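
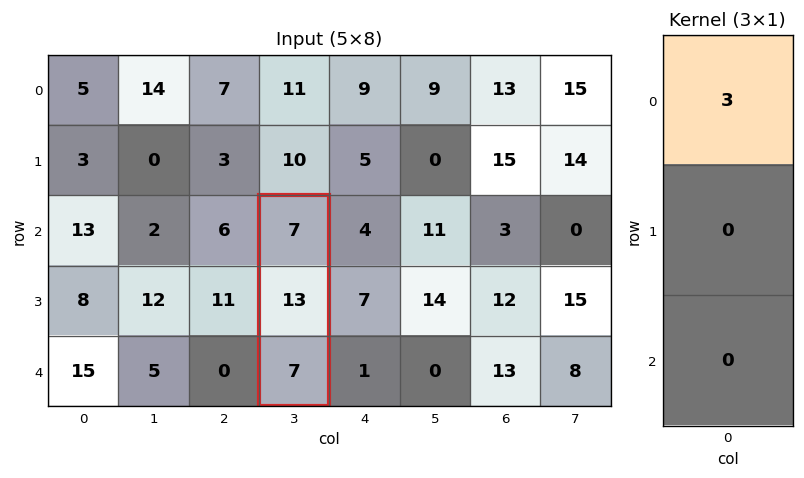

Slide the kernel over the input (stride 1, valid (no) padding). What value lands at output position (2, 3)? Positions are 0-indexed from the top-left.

The receptive field on the input at this output position is [7 / 13 / 7]. Elementwise product with the kernel and sum: 7·3.

21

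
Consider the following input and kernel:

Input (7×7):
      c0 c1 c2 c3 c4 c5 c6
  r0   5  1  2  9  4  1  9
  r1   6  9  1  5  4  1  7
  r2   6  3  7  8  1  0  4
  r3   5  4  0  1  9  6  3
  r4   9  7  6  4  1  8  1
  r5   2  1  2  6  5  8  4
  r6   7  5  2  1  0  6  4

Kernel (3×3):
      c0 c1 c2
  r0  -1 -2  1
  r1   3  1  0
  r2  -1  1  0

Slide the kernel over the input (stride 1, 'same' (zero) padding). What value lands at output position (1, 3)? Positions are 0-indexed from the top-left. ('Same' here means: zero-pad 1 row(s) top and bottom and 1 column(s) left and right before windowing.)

-7

The receptive field on the zero-padded input at this output position is [2 9 4 / 1 5 4 / 7 8 1]. Elementwise product with the kernel and sum: 2·-1 + 9·-2 + 4·1 + 1·3 + 5·1 + 7·-1 + 8·1.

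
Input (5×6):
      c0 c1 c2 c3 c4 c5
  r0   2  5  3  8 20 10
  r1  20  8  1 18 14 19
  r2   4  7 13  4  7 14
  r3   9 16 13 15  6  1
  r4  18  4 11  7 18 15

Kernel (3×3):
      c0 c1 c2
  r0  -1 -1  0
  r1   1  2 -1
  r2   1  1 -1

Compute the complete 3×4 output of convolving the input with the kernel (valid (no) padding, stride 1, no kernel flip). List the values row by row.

26 0 22 -4
-11 34 17 -8
28 15 20 25

Output[0,0]: The receptive field on the input at this output position is [2 5 3 / 20 8 1 / 4 7 13]. Elementwise product with the kernel and sum: 2·-1 + 5·-1 + 20·1 + 8·2 + 1·-1 + 4·1 + 7·1 + 13·-1.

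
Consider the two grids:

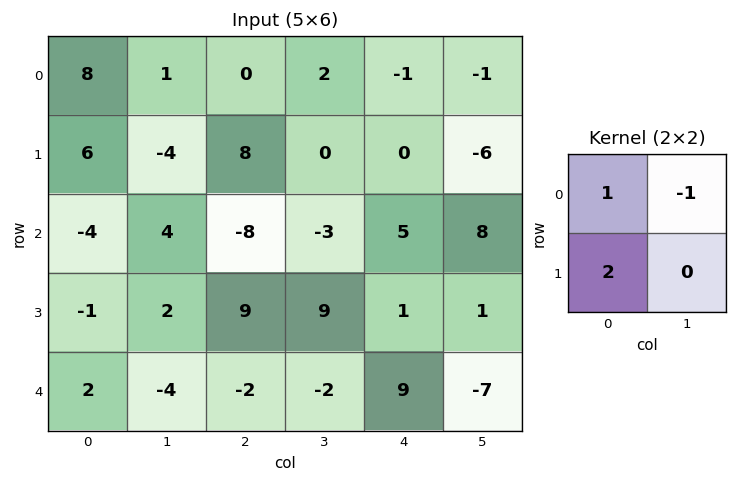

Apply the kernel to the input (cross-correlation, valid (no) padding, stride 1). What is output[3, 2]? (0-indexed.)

The receptive field on the input at this output position is [9 9 / -2 -2]. Elementwise product with the kernel and sum: 9·1 + 9·-1 + -2·2.

-4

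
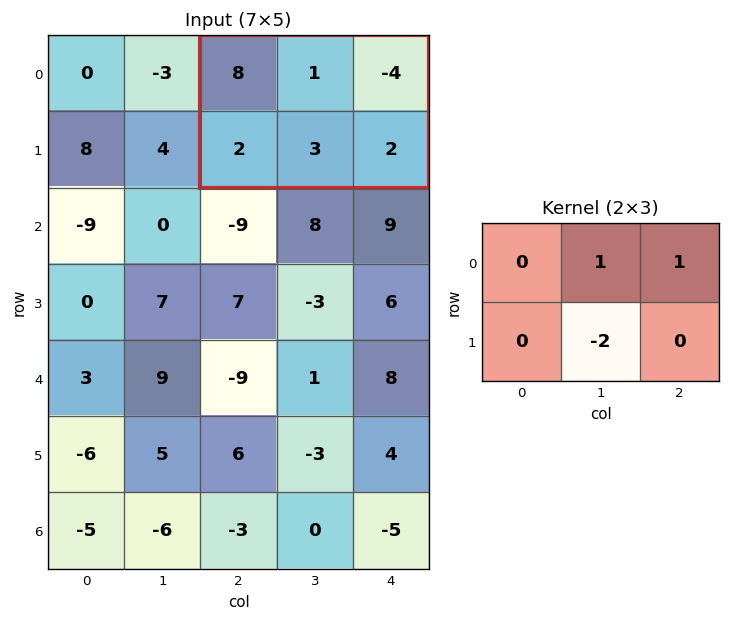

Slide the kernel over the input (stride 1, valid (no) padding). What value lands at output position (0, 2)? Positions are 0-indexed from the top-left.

-9

The receptive field on the input at this output position is [8 1 -4 / 2 3 2]. Elementwise product with the kernel and sum: 1·1 + -4·1 + 3·-2.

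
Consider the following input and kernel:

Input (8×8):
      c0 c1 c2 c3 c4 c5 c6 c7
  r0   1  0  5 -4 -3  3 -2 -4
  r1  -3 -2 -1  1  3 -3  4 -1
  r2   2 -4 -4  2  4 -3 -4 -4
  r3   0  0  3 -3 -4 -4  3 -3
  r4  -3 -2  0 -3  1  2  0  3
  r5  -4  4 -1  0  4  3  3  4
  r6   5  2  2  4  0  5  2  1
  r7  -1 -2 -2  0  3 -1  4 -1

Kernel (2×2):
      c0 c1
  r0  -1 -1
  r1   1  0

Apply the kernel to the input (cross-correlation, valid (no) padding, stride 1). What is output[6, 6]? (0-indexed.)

1

The receptive field on the input at this output position is [2 1 / 4 -1]. Elementwise product with the kernel and sum: 2·-1 + 1·-1 + 4·1.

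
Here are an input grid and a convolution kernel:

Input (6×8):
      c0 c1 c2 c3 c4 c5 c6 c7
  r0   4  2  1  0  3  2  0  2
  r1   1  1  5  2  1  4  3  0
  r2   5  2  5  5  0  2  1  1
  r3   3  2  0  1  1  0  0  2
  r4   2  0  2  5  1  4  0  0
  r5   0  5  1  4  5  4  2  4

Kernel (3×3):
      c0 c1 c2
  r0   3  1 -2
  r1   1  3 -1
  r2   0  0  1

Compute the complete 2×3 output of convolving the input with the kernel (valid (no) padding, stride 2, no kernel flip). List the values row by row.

16 7 22
18 23 1

Output[0,0]: The receptive field on the input at this output position is [4 2 1 / 1 1 5 / 5 2 5]. Elementwise product with the kernel and sum: 4·3 + 2·1 + 1·-2 + 1·1 + 1·3 + 5·-1 + 5·1.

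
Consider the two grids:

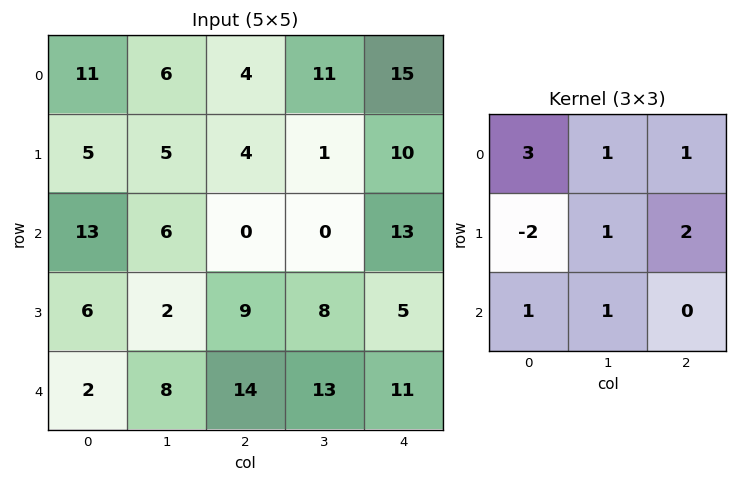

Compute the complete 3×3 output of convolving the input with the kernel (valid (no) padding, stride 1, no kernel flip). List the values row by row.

65 35 51
12 19 66
63 61 40

Output[0,0]: The receptive field on the input at this output position is [11 6 4 / 5 5 4 / 13 6 0]. Elementwise product with the kernel and sum: 11·3 + 6·1 + 4·1 + 5·-2 + 5·1 + 4·2 + 13·1 + 6·1.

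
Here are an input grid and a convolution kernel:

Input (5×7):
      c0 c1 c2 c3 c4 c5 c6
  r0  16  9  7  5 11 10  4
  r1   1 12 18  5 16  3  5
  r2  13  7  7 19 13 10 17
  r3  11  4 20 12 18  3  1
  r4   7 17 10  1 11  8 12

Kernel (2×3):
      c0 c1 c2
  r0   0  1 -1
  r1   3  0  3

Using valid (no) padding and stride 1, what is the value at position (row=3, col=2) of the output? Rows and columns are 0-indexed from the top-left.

57

The receptive field on the input at this output position is [20 12 18 / 10 1 11]. Elementwise product with the kernel and sum: 12·1 + 18·-1 + 10·3 + 11·3.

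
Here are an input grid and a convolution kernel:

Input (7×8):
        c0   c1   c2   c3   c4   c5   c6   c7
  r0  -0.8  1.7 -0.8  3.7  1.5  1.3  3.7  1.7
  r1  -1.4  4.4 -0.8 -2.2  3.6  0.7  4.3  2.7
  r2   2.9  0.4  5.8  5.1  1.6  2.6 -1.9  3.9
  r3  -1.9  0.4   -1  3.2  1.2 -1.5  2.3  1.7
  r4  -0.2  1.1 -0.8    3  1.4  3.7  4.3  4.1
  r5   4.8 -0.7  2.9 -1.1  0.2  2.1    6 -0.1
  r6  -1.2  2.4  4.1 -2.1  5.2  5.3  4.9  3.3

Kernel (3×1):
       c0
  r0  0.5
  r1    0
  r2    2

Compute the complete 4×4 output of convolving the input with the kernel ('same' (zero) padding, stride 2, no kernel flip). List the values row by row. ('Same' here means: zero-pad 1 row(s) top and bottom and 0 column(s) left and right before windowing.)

-2.8 -1.6 7.2 8.6
-4.5 -2.4 4.2 6.75
8.65 5.3 1 13.15
2.4 1.45 0.1 3

Output[0,0]: The receptive field on the zero-padded input at this output position is [0 / -0.8 / -1.4]. Elementwise product with the kernel and sum: 0·0.5 + -1.4·2.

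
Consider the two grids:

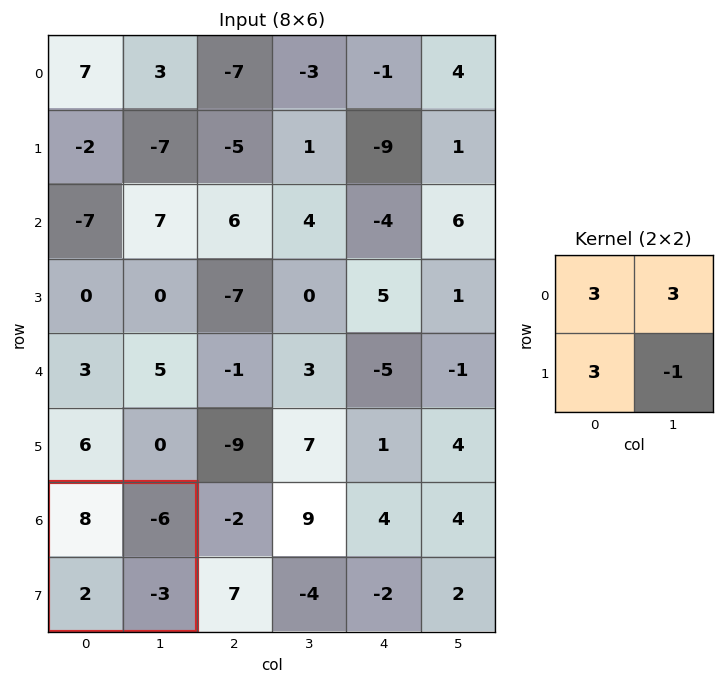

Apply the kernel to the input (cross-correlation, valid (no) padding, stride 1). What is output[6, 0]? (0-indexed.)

15

The receptive field on the input at this output position is [8 -6 / 2 -3]. Elementwise product with the kernel and sum: 8·3 + -6·3 + 2·3 + -3·-1.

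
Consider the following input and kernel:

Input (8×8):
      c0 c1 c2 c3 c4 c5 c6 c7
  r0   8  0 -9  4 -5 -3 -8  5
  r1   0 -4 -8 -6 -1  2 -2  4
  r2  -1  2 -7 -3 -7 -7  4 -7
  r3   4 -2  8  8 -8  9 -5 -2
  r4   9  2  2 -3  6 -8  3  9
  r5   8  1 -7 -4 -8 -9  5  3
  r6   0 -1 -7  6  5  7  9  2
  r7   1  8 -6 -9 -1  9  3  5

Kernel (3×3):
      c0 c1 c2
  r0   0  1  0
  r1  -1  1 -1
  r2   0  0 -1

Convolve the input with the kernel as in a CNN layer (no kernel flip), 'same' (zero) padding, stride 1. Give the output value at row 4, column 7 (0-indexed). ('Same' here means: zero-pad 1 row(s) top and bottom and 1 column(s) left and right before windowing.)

The receptive field on the zero-padded input at this output position is [-5 -2 0 / 3 9 0 / 5 3 0]. Elementwise product with the kernel and sum: -2·1 + 3·-1 + 9·1 + 0·-1 + 0·-1.

4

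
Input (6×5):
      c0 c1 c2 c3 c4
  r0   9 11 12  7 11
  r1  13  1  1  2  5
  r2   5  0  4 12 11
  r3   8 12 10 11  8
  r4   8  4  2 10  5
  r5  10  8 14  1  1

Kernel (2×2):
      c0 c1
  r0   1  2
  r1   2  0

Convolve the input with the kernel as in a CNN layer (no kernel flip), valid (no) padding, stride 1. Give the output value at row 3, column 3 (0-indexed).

47

The receptive field on the input at this output position is [11 8 / 10 5]. Elementwise product with the kernel and sum: 11·1 + 8·2 + 10·2.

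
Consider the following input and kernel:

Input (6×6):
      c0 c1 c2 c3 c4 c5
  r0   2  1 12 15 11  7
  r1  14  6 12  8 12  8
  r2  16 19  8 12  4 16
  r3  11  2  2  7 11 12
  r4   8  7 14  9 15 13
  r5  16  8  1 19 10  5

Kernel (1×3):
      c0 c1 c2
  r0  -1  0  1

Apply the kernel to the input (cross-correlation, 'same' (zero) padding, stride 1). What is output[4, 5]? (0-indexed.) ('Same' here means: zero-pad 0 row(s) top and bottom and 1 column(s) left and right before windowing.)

-15

The receptive field on the zero-padded input at this output position is [15 13 0]. Elementwise product with the kernel and sum: 15·-1 + 0·1.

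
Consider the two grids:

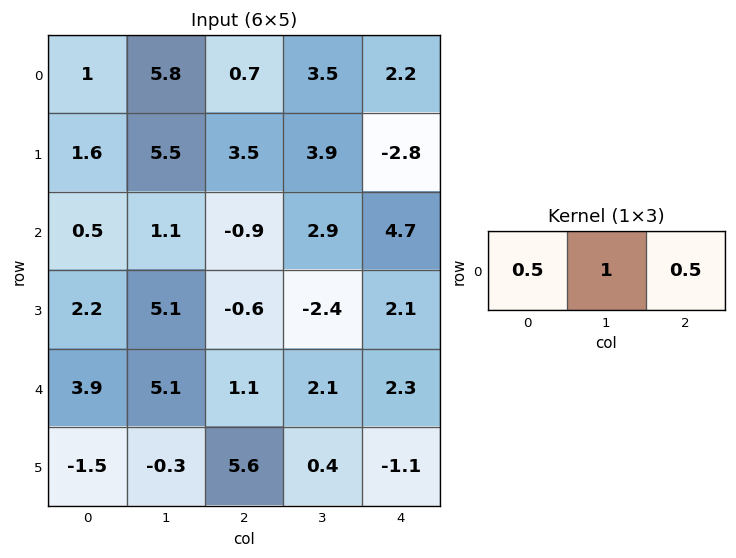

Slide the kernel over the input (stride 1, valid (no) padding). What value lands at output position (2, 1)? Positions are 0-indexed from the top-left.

1.1

The receptive field on the input at this output position is [1.1 -0.9 2.9]. Elementwise product with the kernel and sum: 1.1·0.5 + -0.9·1 + 2.9·0.5.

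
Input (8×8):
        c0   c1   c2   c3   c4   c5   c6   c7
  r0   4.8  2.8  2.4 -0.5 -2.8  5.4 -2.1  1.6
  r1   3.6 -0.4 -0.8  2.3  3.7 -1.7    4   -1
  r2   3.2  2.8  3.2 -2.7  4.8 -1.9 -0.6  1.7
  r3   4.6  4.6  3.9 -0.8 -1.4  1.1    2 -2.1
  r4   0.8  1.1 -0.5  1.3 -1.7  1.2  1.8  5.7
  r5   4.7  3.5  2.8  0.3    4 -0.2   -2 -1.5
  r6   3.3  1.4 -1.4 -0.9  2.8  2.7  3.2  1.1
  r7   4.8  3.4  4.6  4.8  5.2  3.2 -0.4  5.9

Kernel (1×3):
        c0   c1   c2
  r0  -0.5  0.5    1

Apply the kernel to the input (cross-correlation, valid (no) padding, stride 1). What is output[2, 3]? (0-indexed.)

1.85

The receptive field on the input at this output position is [-2.7 4.8 -1.9]. Elementwise product with the kernel and sum: -2.7·-0.5 + 4.8·0.5 + -1.9·1.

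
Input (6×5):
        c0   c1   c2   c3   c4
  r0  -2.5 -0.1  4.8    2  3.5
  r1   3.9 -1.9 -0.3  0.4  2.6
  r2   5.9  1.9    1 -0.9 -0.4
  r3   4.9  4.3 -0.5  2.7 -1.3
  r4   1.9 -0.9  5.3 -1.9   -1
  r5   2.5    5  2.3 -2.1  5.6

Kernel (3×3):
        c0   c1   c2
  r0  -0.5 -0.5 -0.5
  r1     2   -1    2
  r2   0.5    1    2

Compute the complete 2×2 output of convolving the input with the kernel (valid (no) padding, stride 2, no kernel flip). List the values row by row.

Output[0,0]: The receptive field on the input at this output position is [-2.5 -0.1 4.8 / 3.9 -1.9 -0.3 / 5.9 1.9 1]. Elementwise product with the kernel and sum: -2.5·-0.5 + -0.1·-0.5 + 4.8·-0.5 + 3.9·2 + -1.9·-1 + -0.3·2 + 5.9·0.5 + 1.9·1 + 1·2.
Output[0,1]: The receptive field on the input at this output position is [4.8 2 3.5 / -0.3 0.4 2.6 / 1 -0.9 -0.4]. Elementwise product with the kernel and sum: 4.8·-0.5 + 2·-0.5 + 3.5·-0.5 + -0.3·2 + 0.4·-1 + 2.6·2 + 1·0.5 + -0.9·1 + -0.4·2.

14.85 -2.15
10.75 -7.4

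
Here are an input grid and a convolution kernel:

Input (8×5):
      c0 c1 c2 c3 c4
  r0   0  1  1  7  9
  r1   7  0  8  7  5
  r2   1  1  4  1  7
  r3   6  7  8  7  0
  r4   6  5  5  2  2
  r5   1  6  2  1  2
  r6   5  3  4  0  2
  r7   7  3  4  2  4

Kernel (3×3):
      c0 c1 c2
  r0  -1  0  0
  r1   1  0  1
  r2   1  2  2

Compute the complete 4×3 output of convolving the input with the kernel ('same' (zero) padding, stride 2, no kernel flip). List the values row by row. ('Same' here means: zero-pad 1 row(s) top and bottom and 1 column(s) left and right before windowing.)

15 38 24
27 39 1
19 12 0
23 12 9

Output[0,0]: The receptive field on the zero-padded input at this output position is [0 0 0 / 0 0 1 / 0 7 0]. Elementwise product with the kernel and sum: 0·-1 + 0·1 + 1·1 + 0·1 + 7·2 + 0·2.
Output[0,1]: The receptive field on the zero-padded input at this output position is [0 0 0 / 1 1 7 / 0 8 7]. Elementwise product with the kernel and sum: 0·-1 + 1·1 + 7·1 + 0·1 + 8·2 + 7·2.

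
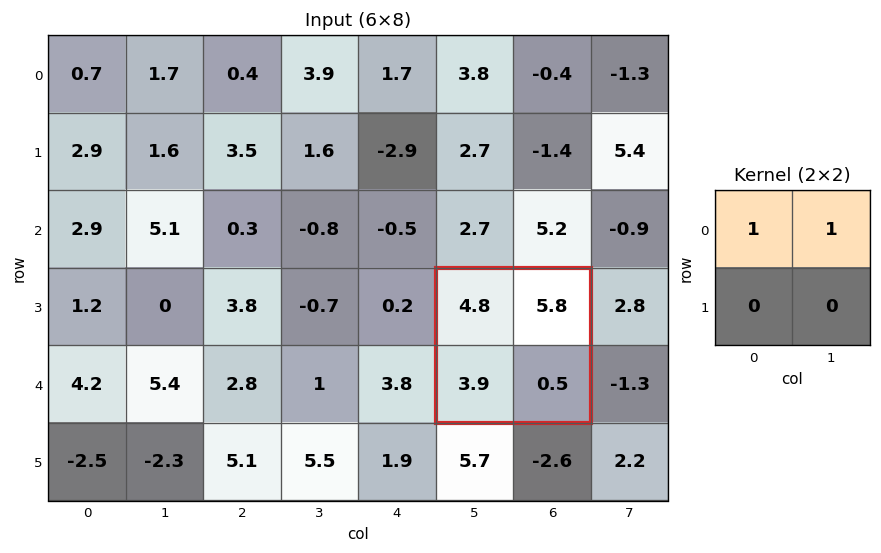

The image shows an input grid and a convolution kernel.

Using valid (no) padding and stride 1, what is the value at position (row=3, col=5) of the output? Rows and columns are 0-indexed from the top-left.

The receptive field on the input at this output position is [4.8 5.8 / 3.9 0.5]. Elementwise product with the kernel and sum: 4.8·1 + 5.8·1.

10.6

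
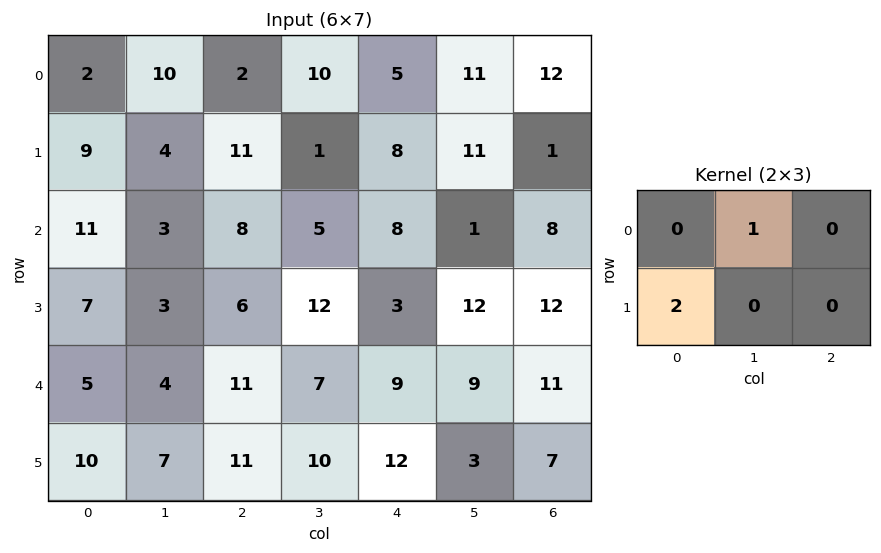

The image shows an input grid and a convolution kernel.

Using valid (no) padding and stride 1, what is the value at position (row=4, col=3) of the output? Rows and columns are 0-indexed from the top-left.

29

The receptive field on the input at this output position is [7 9 9 / 10 12 3]. Elementwise product with the kernel and sum: 9·1 + 10·2.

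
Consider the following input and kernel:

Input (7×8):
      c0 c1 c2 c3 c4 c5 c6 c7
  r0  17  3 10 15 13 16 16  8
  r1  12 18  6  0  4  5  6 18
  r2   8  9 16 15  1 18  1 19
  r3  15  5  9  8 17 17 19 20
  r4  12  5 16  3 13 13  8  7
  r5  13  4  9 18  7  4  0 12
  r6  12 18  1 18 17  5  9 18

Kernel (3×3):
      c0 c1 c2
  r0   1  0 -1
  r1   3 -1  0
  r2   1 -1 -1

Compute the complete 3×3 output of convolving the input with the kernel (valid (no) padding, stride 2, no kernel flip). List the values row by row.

Output[0,0]: The receptive field on the input at this output position is [17 3 10 / 12 18 6 / 8 9 16]. Elementwise product with the kernel and sum: 17·1 + 10·-1 + 12·3 + 18·-1 + 8·1 + 9·-1 + 16·-1.

8 15 -14
23 34 26
24 -22 25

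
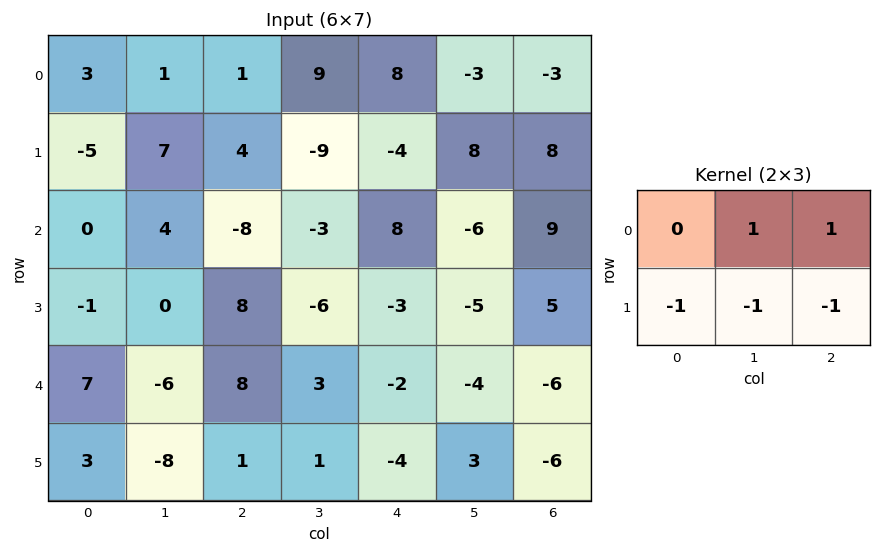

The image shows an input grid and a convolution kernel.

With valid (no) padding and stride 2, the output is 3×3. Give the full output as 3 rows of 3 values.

Output[0,0]: The receptive field on the input at this output position is [3 1 1 / -5 7 4]. Elementwise product with the kernel and sum: 1·1 + 1·1 + -5·-1 + 7·-1 + 4·-1.

-4 26 -18
-11 6 6
6 3 -3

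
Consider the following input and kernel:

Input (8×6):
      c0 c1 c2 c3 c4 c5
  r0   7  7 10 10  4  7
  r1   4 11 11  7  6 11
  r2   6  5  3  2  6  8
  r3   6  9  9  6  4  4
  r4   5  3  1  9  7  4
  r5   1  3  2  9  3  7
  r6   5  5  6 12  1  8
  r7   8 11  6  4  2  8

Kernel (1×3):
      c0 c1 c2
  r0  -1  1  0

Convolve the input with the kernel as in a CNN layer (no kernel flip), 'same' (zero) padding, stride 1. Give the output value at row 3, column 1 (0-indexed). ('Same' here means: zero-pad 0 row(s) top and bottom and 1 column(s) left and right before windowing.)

3

The receptive field on the zero-padded input at this output position is [6 9 9]. Elementwise product with the kernel and sum: 6·-1 + 9·1.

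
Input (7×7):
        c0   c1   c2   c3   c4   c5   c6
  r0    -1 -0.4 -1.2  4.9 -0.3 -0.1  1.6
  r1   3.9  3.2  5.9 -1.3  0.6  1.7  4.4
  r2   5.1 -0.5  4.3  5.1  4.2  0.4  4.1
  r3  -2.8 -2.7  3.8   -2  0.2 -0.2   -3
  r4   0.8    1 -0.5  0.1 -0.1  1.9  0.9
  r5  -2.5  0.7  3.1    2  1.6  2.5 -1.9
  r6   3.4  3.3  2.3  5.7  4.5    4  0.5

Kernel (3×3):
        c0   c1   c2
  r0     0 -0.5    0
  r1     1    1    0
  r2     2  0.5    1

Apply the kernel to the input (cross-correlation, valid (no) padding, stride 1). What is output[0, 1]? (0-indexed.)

The receptive field on the input at this output position is [-0.4 -1.2 4.9 / 3.2 5.9 -1.3 / -0.5 4.3 5.1]. Elementwise product with the kernel and sum: -1.2·-0.5 + 3.2·1 + 5.9·1 + -0.5·2 + 4.3·0.5 + 5.1·1.

15.95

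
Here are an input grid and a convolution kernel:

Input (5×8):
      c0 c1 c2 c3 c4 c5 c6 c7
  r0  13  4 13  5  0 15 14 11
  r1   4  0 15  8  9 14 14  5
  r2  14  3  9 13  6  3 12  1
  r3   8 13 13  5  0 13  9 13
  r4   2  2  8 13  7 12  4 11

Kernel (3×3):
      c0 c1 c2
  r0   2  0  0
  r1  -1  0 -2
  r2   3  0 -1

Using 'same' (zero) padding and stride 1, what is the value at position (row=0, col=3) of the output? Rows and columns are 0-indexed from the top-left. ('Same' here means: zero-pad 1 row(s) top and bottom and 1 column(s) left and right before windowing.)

The receptive field on the zero-padded input at this output position is [0 0 0 / 13 5 0 / 15 8 9]. Elementwise product with the kernel and sum: 0·2 + 13·-1 + 0·-2 + 15·3 + 9·-1.

23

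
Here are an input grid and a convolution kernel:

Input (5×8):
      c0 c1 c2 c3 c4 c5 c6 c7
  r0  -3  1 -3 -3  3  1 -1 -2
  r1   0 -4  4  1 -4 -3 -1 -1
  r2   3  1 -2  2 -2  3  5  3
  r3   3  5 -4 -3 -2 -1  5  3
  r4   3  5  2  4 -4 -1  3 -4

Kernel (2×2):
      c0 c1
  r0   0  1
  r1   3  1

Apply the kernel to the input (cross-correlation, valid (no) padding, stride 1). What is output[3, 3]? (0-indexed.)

6

The receptive field on the input at this output position is [-3 -2 / 4 -4]. Elementwise product with the kernel and sum: -2·1 + 4·3 + -4·1.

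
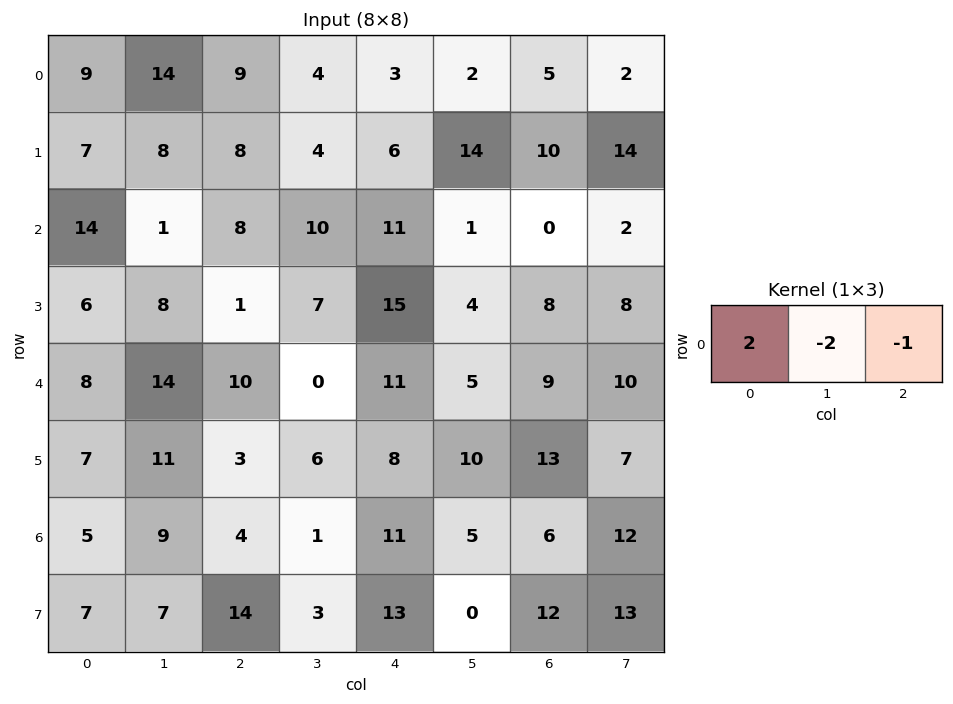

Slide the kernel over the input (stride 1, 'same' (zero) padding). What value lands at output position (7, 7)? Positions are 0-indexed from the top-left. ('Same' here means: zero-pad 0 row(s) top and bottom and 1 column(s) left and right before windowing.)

The receptive field on the zero-padded input at this output position is [12 13 0]. Elementwise product with the kernel and sum: 12·2 + 13·-2 + 0·-1.

-2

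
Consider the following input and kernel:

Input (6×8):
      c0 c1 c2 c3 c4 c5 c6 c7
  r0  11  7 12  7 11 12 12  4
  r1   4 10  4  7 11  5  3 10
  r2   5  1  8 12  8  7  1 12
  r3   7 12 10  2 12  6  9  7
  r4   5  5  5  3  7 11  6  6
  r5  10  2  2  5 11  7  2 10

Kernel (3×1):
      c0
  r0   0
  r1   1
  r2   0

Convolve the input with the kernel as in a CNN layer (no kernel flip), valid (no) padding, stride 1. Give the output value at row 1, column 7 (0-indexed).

The receptive field on the input at this output position is [10 / 12 / 7]. Elementwise product with the kernel and sum: 12·1.

12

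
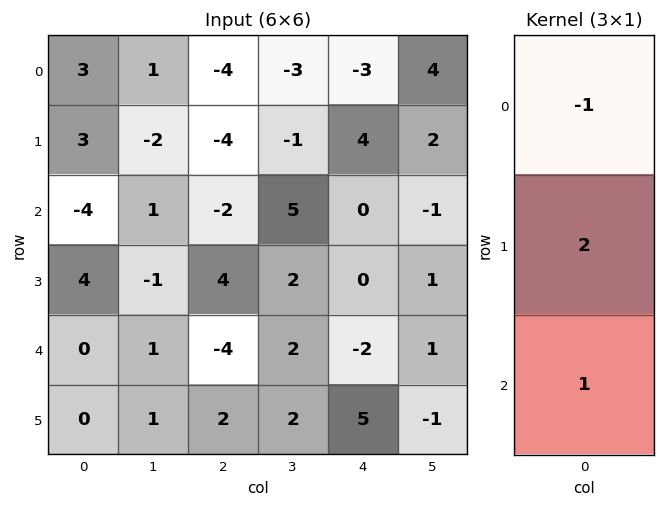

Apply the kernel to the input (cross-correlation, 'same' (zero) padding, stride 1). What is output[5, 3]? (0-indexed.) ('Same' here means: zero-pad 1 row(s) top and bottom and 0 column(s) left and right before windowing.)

The receptive field on the zero-padded input at this output position is [2 / 2 / 0]. Elementwise product with the kernel and sum: 2·-1 + 2·2 + 0·1.

2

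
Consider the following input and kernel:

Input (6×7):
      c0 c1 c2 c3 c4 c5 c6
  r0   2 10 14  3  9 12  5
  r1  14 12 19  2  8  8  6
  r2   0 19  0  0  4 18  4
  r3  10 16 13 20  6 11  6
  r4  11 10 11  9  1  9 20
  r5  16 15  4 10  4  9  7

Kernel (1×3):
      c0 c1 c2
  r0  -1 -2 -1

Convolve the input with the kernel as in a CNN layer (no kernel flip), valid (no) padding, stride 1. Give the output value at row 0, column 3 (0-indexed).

-33

The receptive field on the input at this output position is [3 9 12]. Elementwise product with the kernel and sum: 3·-1 + 9·-2 + 12·-1.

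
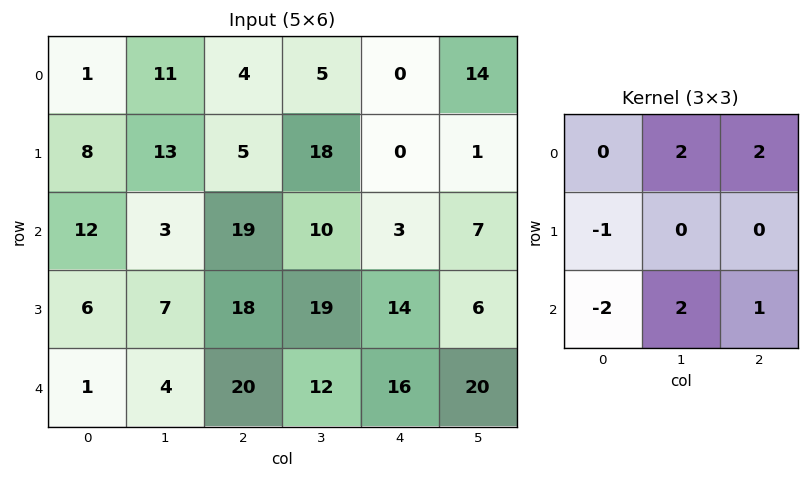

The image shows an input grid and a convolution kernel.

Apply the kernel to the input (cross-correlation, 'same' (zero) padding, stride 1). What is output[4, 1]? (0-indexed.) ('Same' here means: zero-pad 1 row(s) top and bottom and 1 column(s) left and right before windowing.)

49

The receptive field on the zero-padded input at this output position is [6 7 18 / 1 4 20 / 0 0 0]. Elementwise product with the kernel and sum: 7·2 + 18·2 + 1·-1 + 0·-2 + 0·2 + 0·1.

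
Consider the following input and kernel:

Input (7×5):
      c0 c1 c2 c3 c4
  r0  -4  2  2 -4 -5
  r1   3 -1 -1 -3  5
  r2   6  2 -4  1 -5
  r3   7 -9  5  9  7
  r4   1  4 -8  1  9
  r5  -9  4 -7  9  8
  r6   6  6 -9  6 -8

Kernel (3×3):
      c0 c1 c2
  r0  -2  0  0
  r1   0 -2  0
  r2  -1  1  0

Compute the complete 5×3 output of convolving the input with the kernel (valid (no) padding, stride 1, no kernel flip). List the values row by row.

6 -8 7
-26 24 4
9 -26 -1
-9 23 4
-10 -9 13

Output[0,0]: The receptive field on the input at this output position is [-4 2 2 / 3 -1 -1 / 6 2 -4]. Elementwise product with the kernel and sum: -4·-2 + -1·-2 + 6·-1 + 2·1.
Output[0,1]: The receptive field on the input at this output position is [2 2 -4 / -1 -1 -3 / 2 -4 1]. Elementwise product with the kernel and sum: 2·-2 + -1·-2 + 2·-1 + -4·1.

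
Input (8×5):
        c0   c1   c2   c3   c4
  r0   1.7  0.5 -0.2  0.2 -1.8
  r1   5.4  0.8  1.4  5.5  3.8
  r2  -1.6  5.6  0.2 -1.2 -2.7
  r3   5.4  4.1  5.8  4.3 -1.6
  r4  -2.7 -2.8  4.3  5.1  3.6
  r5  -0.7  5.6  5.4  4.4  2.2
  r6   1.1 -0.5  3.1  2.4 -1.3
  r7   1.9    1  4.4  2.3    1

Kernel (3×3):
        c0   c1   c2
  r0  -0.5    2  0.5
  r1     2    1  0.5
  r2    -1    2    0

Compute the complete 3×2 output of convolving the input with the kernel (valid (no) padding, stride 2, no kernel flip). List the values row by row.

25.15 7.2
27 17.15
2.7 27.85

Output[0,0]: The receptive field on the input at this output position is [1.7 0.5 -0.2 / 5.4 0.8 1.4 / -1.6 5.6 0.2]. Elementwise product with the kernel and sum: 1.7·-0.5 + 0.5·2 + -0.2·0.5 + 5.4·2 + 0.8·1 + 1.4·0.5 + -1.6·-1 + 5.6·2.
Output[0,1]: The receptive field on the input at this output position is [-0.2 0.2 -1.8 / 1.4 5.5 3.8 / 0.2 -1.2 -2.7]. Elementwise product with the kernel and sum: -0.2·-0.5 + 0.2·2 + -1.8·0.5 + 1.4·2 + 5.5·1 + 3.8·0.5 + 0.2·-1 + -1.2·2.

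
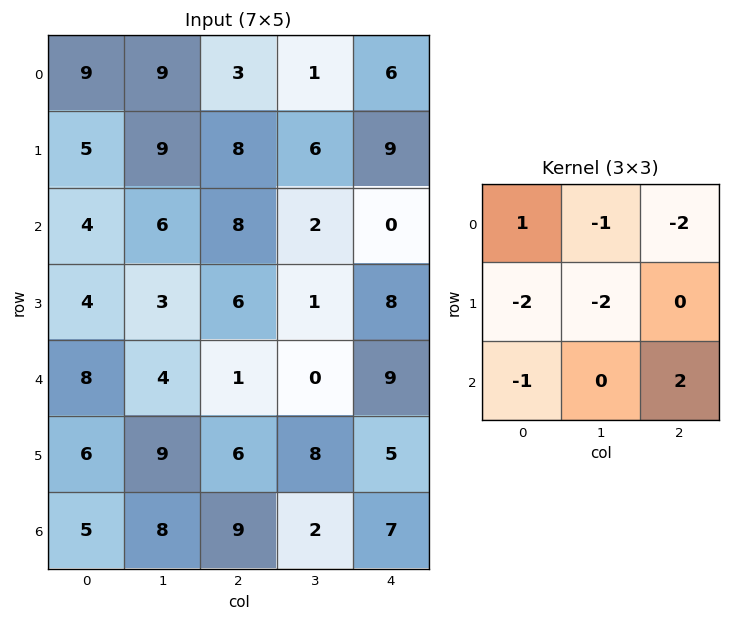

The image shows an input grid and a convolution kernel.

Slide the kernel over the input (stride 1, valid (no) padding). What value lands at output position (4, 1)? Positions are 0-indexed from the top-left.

-31

The receptive field on the input at this output position is [4 1 0 / 9 6 8 / 8 9 2]. Elementwise product with the kernel and sum: 4·1 + 1·-1 + 0·-2 + 9·-2 + 6·-2 + 8·-1 + 2·2.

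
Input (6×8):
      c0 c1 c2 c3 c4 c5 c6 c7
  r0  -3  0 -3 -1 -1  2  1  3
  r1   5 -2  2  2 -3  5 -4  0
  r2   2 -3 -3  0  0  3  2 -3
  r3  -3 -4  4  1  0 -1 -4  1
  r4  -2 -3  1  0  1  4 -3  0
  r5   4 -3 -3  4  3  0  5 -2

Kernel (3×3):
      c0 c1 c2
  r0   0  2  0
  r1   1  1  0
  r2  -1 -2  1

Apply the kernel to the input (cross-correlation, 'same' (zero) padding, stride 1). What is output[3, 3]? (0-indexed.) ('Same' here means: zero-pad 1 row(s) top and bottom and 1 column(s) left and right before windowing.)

5

The receptive field on the zero-padded input at this output position is [-3 0 0 / 4 1 0 / 1 0 1]. Elementwise product with the kernel and sum: 0·2 + 4·1 + 1·1 + 1·-1 + 0·-2 + 1·1.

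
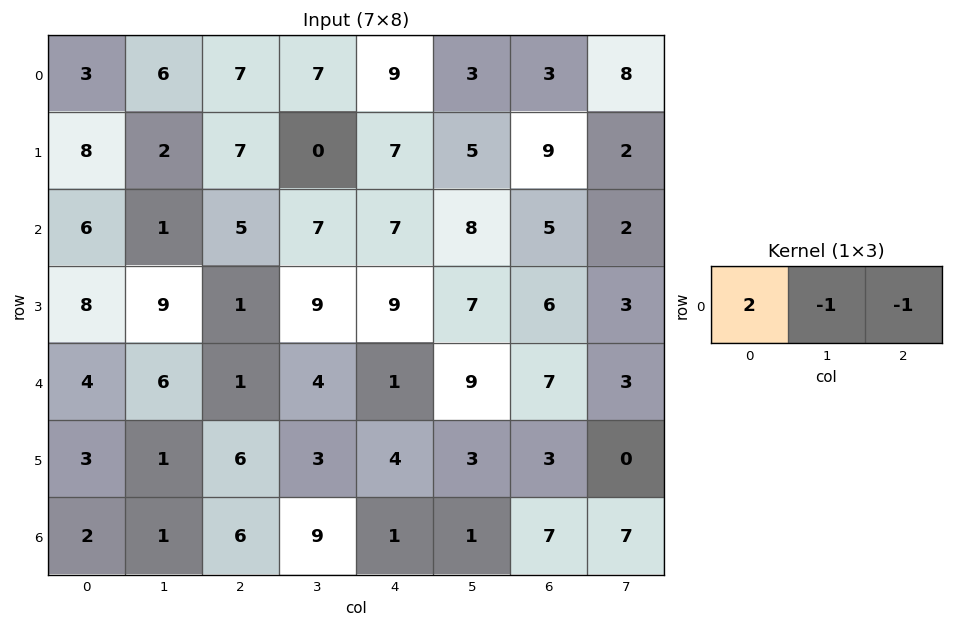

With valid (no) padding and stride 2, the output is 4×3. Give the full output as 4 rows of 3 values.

-7 -2 12
6 -4 1
1 -3 -14
-3 2 -6

Output[0,0]: The receptive field on the input at this output position is [3 6 7]. Elementwise product with the kernel and sum: 3·2 + 6·-1 + 7·-1.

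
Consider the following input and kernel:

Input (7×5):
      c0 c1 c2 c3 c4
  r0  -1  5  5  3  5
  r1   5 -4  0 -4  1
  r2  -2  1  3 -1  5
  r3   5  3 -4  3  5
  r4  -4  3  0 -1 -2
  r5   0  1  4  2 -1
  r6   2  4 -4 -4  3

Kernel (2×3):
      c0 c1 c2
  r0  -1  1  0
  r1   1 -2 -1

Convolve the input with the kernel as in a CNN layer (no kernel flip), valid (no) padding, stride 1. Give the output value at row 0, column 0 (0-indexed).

The receptive field on the input at this output position is [-1 5 5 / 5 -4 0]. Elementwise product with the kernel and sum: -1·-1 + 5·1 + 5·1 + -4·-2 + 0·-1.

19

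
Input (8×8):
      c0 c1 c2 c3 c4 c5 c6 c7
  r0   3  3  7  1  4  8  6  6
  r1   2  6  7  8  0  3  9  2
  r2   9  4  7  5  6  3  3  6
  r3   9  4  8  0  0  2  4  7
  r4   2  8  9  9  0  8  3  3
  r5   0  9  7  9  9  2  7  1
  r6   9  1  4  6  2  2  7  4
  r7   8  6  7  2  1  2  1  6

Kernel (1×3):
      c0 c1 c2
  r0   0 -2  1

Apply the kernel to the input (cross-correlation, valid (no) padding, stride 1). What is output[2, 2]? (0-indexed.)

-4

The receptive field on the input at this output position is [7 5 6]. Elementwise product with the kernel and sum: 5·-2 + 6·1.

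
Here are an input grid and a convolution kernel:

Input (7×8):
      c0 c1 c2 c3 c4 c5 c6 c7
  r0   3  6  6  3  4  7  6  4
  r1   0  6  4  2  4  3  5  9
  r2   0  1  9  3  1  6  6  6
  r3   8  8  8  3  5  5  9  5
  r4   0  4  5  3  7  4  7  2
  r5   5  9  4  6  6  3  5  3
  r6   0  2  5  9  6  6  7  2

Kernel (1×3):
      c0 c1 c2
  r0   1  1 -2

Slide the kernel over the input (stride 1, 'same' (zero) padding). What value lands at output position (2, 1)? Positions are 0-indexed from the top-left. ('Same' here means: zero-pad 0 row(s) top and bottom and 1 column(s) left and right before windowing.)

-17

The receptive field on the zero-padded input at this output position is [0 1 9]. Elementwise product with the kernel and sum: 0·1 + 1·1 + 9·-2.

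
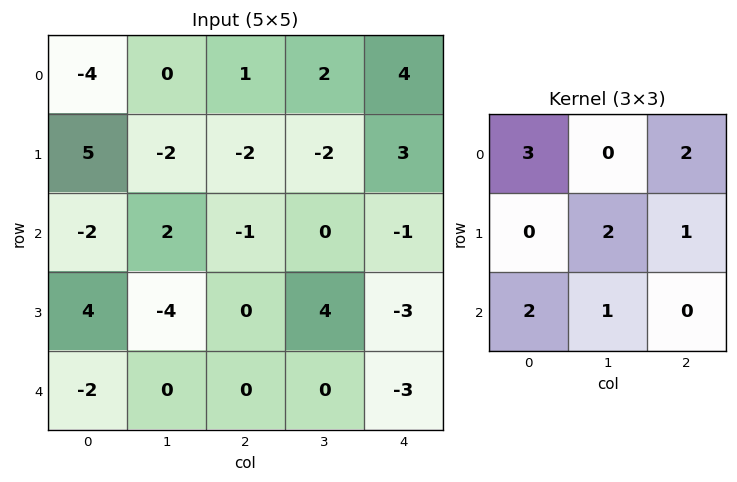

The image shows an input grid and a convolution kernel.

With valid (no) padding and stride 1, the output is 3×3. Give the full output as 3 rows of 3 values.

-18 1 8
18 -20 3
-20 10 0

Output[0,0]: The receptive field on the input at this output position is [-4 0 1 / 5 -2 -2 / -2 2 -1]. Elementwise product with the kernel and sum: -4·3 + 1·2 + -2·2 + -2·1 + -2·2 + 2·1.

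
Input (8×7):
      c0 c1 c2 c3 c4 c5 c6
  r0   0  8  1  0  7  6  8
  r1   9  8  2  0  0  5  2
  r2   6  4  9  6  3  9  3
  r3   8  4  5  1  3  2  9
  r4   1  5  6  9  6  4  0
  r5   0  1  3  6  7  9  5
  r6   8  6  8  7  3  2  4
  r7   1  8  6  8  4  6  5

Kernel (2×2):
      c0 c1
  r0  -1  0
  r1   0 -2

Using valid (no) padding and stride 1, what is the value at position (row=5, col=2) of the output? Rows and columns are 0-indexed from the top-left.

The receptive field on the input at this output position is [3 6 / 8 7]. Elementwise product with the kernel and sum: 3·-1 + 7·-2.

-17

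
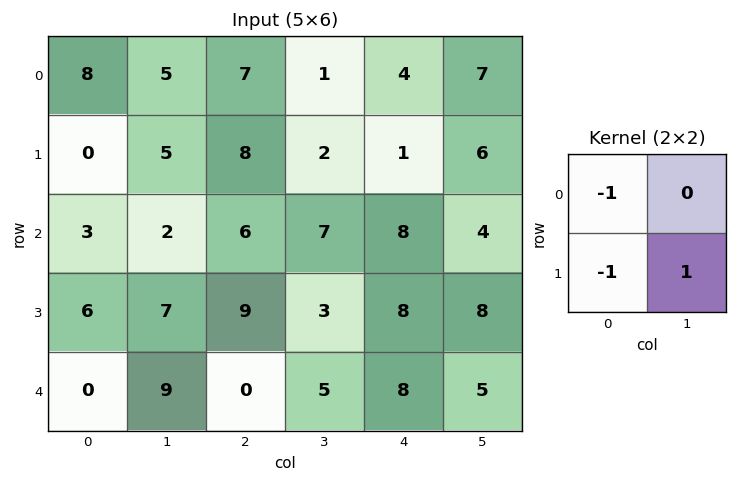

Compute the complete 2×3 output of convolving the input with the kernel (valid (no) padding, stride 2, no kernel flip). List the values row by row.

-3 -13 1
-2 -12 -8

Output[0,0]: The receptive field on the input at this output position is [8 5 / 0 5]. Elementwise product with the kernel and sum: 8·-1 + 0·-1 + 5·1.
Output[0,1]: The receptive field on the input at this output position is [7 1 / 8 2]. Elementwise product with the kernel and sum: 7·-1 + 8·-1 + 2·1.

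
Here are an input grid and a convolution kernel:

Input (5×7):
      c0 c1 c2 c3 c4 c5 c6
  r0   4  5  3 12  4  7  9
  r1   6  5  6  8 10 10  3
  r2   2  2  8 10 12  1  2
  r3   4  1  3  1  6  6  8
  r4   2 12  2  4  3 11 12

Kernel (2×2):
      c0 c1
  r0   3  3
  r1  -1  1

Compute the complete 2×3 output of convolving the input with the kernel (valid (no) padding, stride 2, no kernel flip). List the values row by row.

Output[0,0]: The receptive field on the input at this output position is [4 5 / 6 5]. Elementwise product with the kernel and sum: 4·3 + 5·3 + 6·-1 + 5·1.
Output[0,1]: The receptive field on the input at this output position is [3 12 / 6 8]. Elementwise product with the kernel and sum: 3·3 + 12·3 + 6·-1 + 8·1.

26 47 33
9 52 39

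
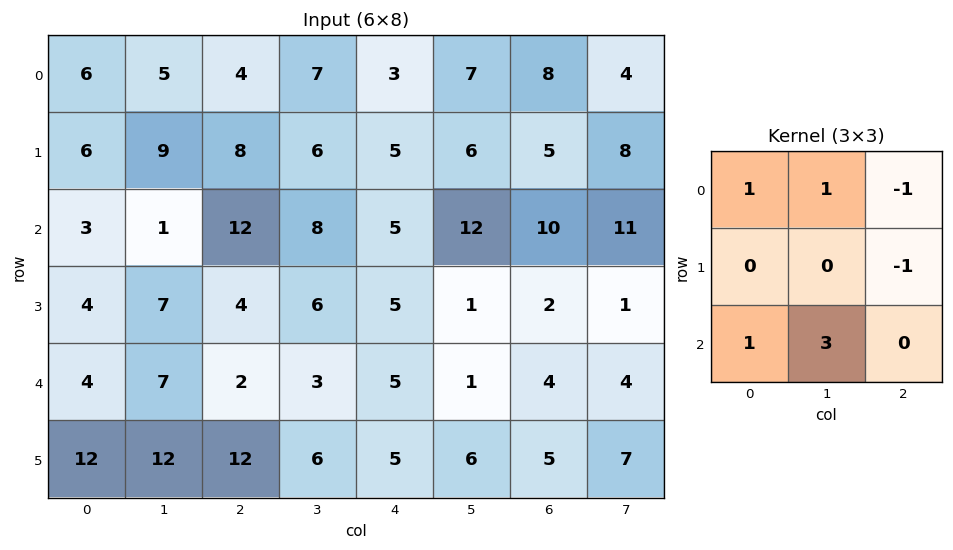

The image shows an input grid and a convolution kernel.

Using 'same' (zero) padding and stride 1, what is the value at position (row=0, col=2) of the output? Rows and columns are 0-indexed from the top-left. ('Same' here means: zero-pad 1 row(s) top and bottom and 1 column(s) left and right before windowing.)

The receptive field on the zero-padded input at this output position is [0 0 0 / 5 4 7 / 9 8 6]. Elementwise product with the kernel and sum: 0·1 + 0·1 + 0·-1 + 7·-1 + 9·1 + 8·3.

26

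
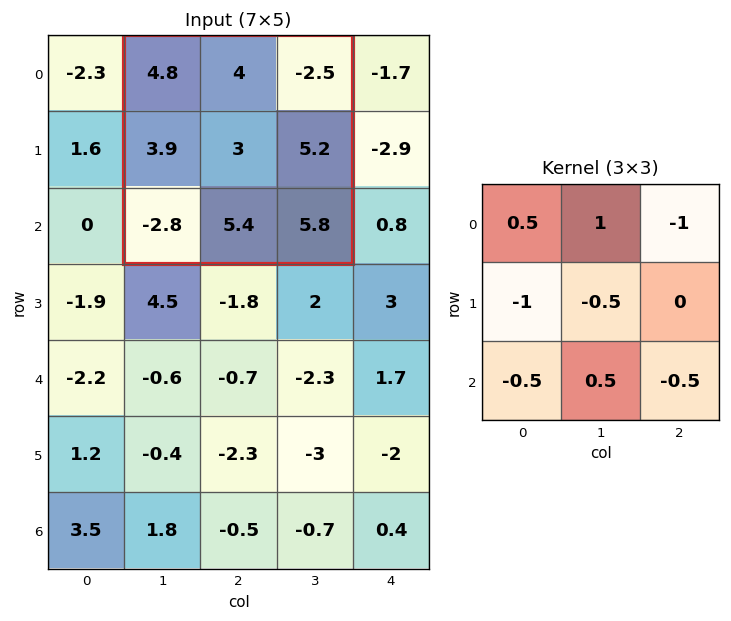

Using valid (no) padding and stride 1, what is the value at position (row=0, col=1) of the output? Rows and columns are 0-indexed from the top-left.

The receptive field on the input at this output position is [4.8 4 -2.5 / 3.9 3 5.2 / -2.8 5.4 5.8]. Elementwise product with the kernel and sum: 4.8·0.5 + 4·1 + -2.5·-1 + 3.9·-1 + 3·-0.5 + -2.8·-0.5 + 5.4·0.5 + 5.8·-0.5.

4.7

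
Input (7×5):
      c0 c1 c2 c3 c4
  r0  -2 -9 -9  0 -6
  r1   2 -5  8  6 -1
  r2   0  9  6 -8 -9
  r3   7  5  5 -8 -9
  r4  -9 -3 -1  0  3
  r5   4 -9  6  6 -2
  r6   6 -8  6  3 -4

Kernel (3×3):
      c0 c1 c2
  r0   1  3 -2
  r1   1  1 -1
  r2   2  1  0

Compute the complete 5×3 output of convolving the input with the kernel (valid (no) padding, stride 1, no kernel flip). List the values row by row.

-13 -15 22
-7 45 37
1 54 4
0 20 13
-23 -25 22

Output[0,0]: The receptive field on the input at this output position is [-2 -9 -9 / 2 -5 8 / 0 9 6]. Elementwise product with the kernel and sum: -2·1 + -9·3 + -9·-2 + 2·1 + -5·1 + 8·-1 + 0·2 + 9·1.
Output[0,1]: The receptive field on the input at this output position is [-9 -9 0 / -5 8 6 / 9 6 -8]. Elementwise product with the kernel and sum: -9·1 + -9·3 + 0·-2 + -5·1 + 8·1 + 6·-1 + 9·2 + 6·1.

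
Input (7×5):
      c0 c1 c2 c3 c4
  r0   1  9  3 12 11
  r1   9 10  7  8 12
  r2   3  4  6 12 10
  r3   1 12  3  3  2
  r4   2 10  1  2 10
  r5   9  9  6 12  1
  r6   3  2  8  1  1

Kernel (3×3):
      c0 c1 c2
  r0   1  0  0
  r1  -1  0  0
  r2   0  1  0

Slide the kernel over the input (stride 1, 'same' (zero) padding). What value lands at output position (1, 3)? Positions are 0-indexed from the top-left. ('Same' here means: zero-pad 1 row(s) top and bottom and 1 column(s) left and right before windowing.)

8

The receptive field on the zero-padded input at this output position is [3 12 11 / 7 8 12 / 6 12 10]. Elementwise product with the kernel and sum: 3·1 + 7·-1 + 12·1.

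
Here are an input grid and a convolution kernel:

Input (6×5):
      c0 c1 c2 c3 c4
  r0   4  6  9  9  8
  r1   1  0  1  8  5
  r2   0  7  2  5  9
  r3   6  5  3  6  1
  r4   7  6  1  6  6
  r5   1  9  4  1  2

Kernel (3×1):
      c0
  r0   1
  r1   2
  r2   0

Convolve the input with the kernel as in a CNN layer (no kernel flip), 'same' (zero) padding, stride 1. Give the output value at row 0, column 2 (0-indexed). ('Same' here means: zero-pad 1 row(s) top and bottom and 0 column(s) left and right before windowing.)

The receptive field on the zero-padded input at this output position is [0 / 9 / 1]. Elementwise product with the kernel and sum: 0·1 + 9·2.

18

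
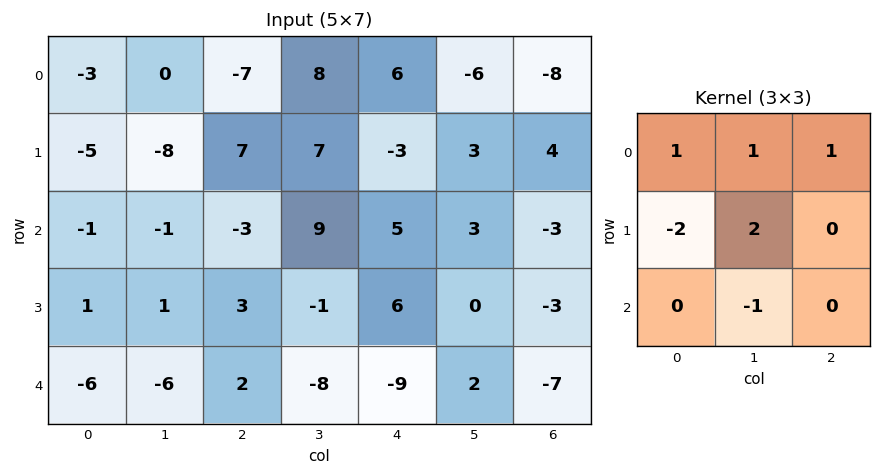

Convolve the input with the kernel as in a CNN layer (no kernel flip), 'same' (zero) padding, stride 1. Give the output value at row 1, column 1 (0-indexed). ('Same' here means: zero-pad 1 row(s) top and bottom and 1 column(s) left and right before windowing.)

The receptive field on the zero-padded input at this output position is [-3 0 -7 / -5 -8 7 / -1 -1 -3]. Elementwise product with the kernel and sum: -3·1 + 0·1 + -7·1 + -5·-2 + -8·2 + -1·-1.

-15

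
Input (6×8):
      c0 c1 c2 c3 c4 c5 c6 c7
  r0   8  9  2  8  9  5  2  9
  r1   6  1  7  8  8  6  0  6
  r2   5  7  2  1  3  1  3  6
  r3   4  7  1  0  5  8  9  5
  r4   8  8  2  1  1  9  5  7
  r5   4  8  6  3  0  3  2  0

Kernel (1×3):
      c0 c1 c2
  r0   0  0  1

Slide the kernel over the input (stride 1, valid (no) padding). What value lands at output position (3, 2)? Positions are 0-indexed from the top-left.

5

The receptive field on the input at this output position is [1 0 5]. Elementwise product with the kernel and sum: 5·1.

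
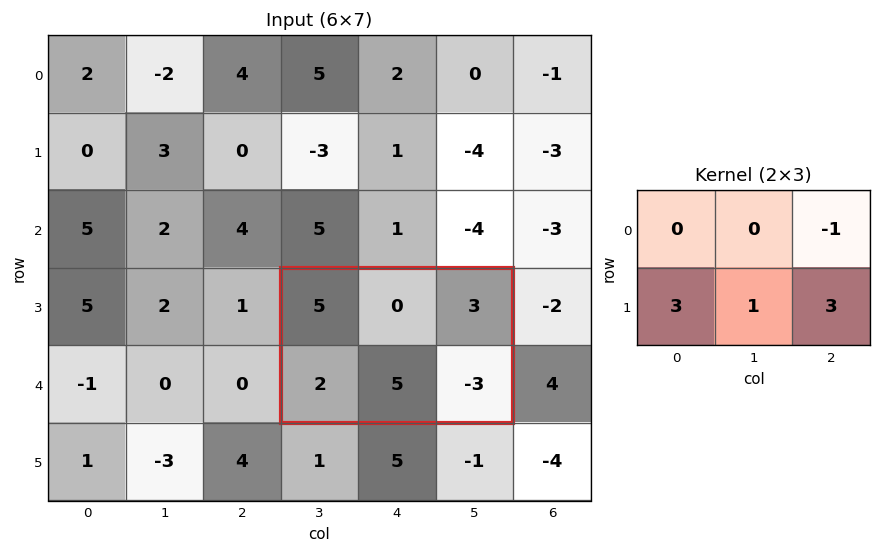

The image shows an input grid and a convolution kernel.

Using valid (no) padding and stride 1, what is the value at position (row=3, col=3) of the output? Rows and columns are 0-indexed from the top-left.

The receptive field on the input at this output position is [5 0 3 / 2 5 -3]. Elementwise product with the kernel and sum: 3·-1 + 2·3 + 5·1 + -3·3.

-1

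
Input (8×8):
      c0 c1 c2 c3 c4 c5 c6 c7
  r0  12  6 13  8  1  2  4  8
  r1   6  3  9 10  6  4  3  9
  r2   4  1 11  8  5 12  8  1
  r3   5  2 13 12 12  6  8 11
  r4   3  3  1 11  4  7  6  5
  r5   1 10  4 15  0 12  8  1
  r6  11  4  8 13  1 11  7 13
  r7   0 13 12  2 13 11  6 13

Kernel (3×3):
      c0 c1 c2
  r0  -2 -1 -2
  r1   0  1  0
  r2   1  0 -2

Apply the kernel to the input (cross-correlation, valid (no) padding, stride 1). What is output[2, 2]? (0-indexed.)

The receptive field on the input at this output position is [11 8 5 / 13 12 12 / 1 11 4]. Elementwise product with the kernel and sum: 11·-2 + 8·-1 + 5·-2 + 12·1 + 1·1 + 4·-2.

-35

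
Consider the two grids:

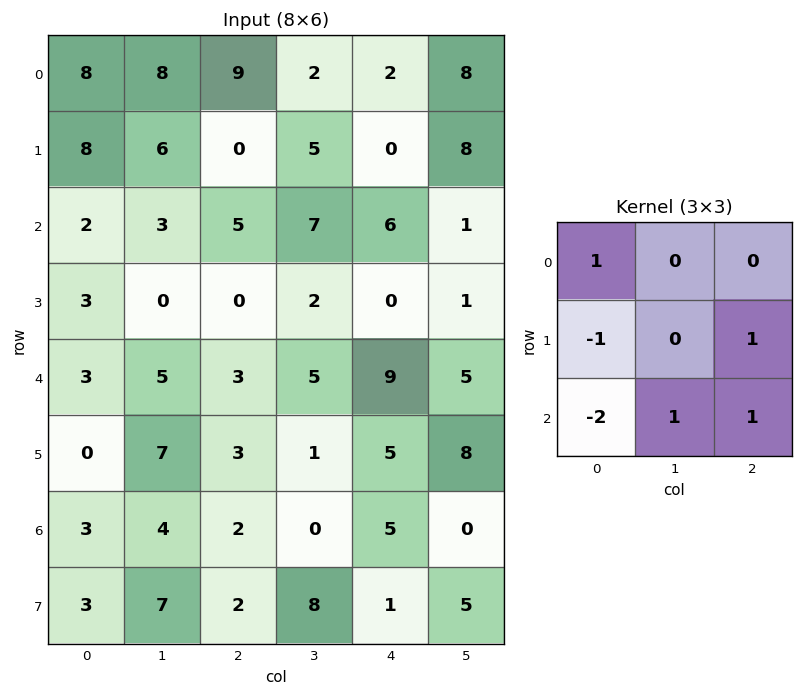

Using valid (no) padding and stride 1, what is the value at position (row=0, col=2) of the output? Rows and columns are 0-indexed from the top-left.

12

The receptive field on the input at this output position is [9 2 2 / 0 5 0 / 5 7 6]. Elementwise product with the kernel and sum: 9·1 + 0·-1 + 0·1 + 5·-2 + 7·1 + 6·1.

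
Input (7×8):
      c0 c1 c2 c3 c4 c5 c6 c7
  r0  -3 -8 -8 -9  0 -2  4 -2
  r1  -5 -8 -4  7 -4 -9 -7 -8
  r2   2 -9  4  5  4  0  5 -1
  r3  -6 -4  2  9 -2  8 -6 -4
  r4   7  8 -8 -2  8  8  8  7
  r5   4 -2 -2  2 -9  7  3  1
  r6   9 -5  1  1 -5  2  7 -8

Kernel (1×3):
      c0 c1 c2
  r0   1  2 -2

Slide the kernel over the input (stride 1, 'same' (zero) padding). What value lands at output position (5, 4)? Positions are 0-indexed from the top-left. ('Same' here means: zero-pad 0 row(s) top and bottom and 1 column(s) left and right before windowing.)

-30

The receptive field on the zero-padded input at this output position is [2 -9 7]. Elementwise product with the kernel and sum: 2·1 + -9·2 + 7·-2.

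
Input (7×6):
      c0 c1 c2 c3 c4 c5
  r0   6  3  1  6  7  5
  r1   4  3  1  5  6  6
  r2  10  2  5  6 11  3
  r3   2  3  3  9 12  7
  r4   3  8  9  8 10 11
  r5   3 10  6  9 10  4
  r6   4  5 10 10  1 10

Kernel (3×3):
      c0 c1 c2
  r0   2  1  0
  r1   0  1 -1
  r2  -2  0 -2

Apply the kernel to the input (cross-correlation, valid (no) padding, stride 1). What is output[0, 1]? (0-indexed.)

-13

The receptive field on the input at this output position is [3 1 6 / 3 1 5 / 2 5 6]. Elementwise product with the kernel and sum: 3·2 + 1·1 + 1·1 + 5·-1 + 2·-2 + 6·-2.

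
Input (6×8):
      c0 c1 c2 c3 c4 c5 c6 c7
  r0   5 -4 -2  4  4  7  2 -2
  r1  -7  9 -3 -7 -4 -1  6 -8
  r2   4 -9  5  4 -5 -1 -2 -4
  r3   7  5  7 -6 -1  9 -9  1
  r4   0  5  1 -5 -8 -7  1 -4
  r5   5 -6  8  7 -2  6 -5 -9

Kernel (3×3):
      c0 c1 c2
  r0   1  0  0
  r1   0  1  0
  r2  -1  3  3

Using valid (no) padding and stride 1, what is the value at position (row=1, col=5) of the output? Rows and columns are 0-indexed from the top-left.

The receptive field on the input at this output position is [-1 6 -8 / -1 -2 -4 / 9 -9 1]. Elementwise product with the kernel and sum: -1·1 + -2·1 + 9·-1 + -9·3 + 1·3.

-36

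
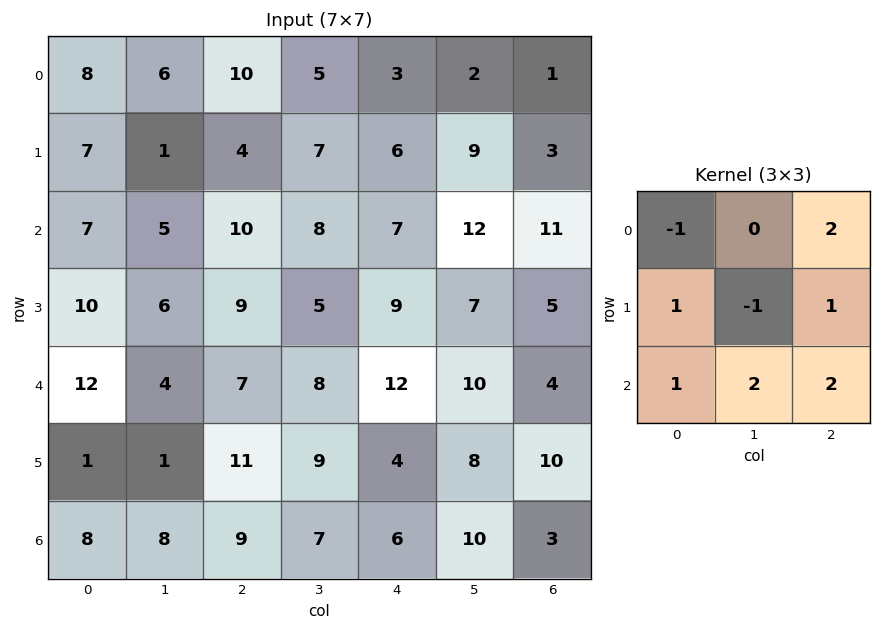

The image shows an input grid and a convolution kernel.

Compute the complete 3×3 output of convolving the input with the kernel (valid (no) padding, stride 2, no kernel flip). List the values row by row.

Output[0,0]: The receptive field on the input at this output position is [8 6 10 / 7 1 4 / 7 5 10]. Elementwise product with the kernel and sum: 8·-1 + 10·2 + 7·1 + 1·-1 + 4·1 + 7·1 + 5·2 + 10·2.

59 39 52
60 64 62
55 58 34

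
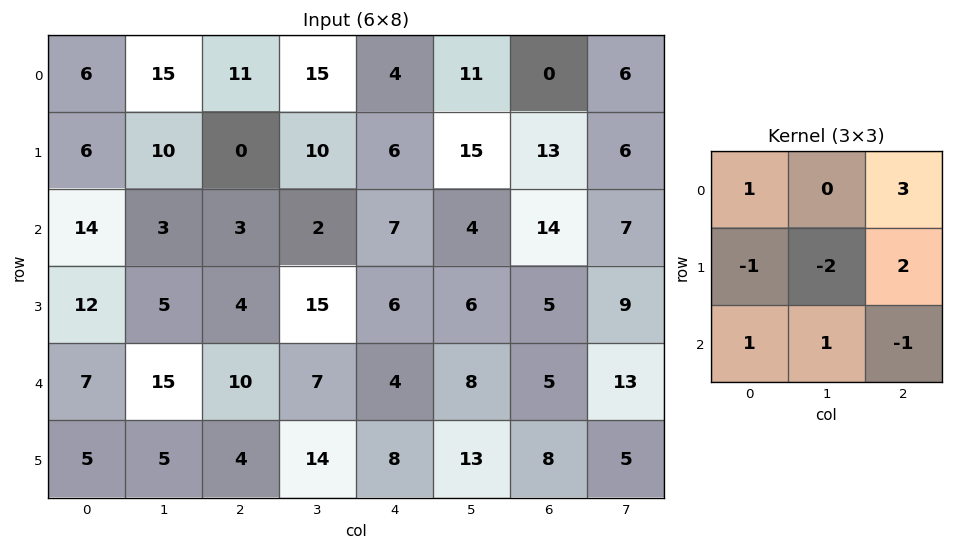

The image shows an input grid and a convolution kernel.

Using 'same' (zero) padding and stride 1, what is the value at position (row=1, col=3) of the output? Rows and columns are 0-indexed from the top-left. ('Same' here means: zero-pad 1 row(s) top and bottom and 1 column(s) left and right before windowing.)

The receptive field on the zero-padded input at this output position is [11 15 4 / 0 10 6 / 3 2 7]. Elementwise product with the kernel and sum: 11·1 + 4·3 + 0·-1 + 10·-2 + 6·2 + 3·1 + 2·1 + 7·-1.

13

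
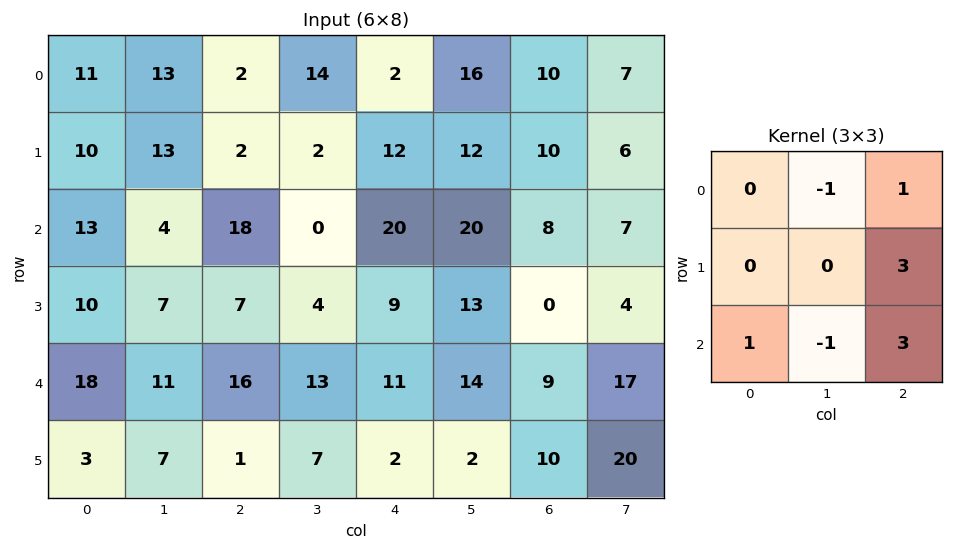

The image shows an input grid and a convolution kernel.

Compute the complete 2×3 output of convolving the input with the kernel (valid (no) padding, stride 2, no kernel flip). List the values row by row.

58 102 48
90 83 12

Output[0,0]: The receptive field on the input at this output position is [11 13 2 / 10 13 2 / 13 4 18]. Elementwise product with the kernel and sum: 13·-1 + 2·1 + 2·3 + 13·1 + 4·-1 + 18·3.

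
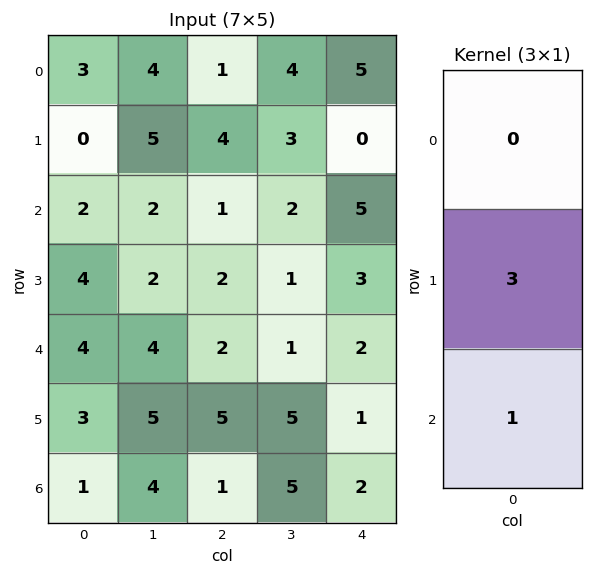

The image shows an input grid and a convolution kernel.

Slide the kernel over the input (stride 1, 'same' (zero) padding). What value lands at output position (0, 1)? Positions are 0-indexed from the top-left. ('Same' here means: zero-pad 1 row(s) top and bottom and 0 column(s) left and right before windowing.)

The receptive field on the zero-padded input at this output position is [0 / 4 / 5]. Elementwise product with the kernel and sum: 4·3 + 5·1.

17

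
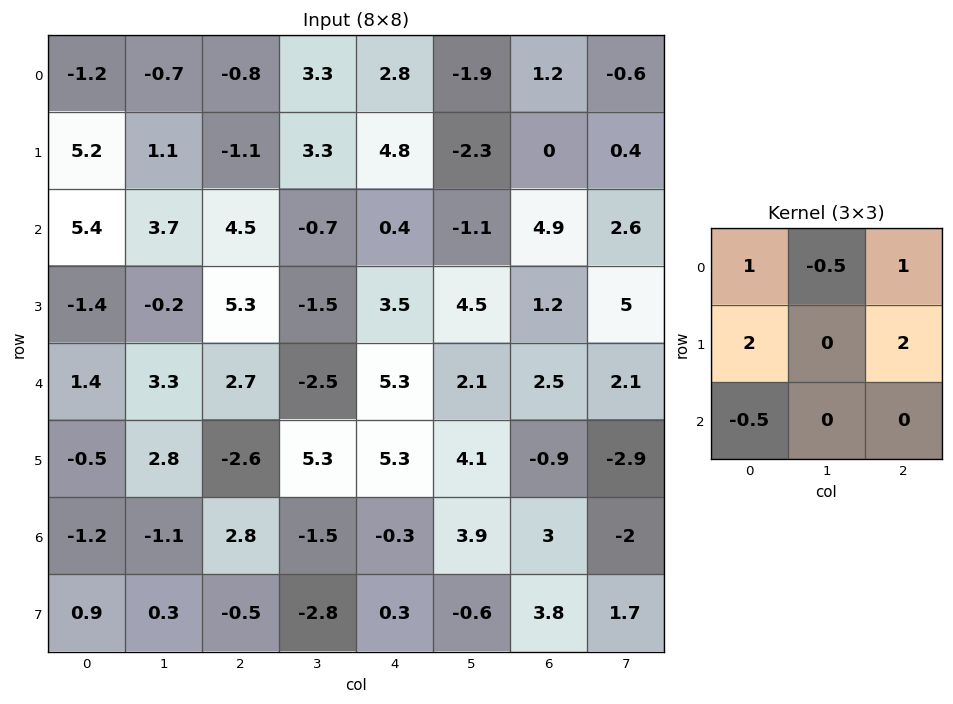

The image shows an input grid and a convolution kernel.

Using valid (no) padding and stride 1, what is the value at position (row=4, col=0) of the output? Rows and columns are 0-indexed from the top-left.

-3.15

The receptive field on the input at this output position is [1.4 3.3 2.7 / -0.5 2.8 -2.6 / -1.2 -1.1 2.8]. Elementwise product with the kernel and sum: 1.4·1 + 3.3·-0.5 + 2.7·1 + -0.5·2 + -2.6·2 + -1.2·-0.5.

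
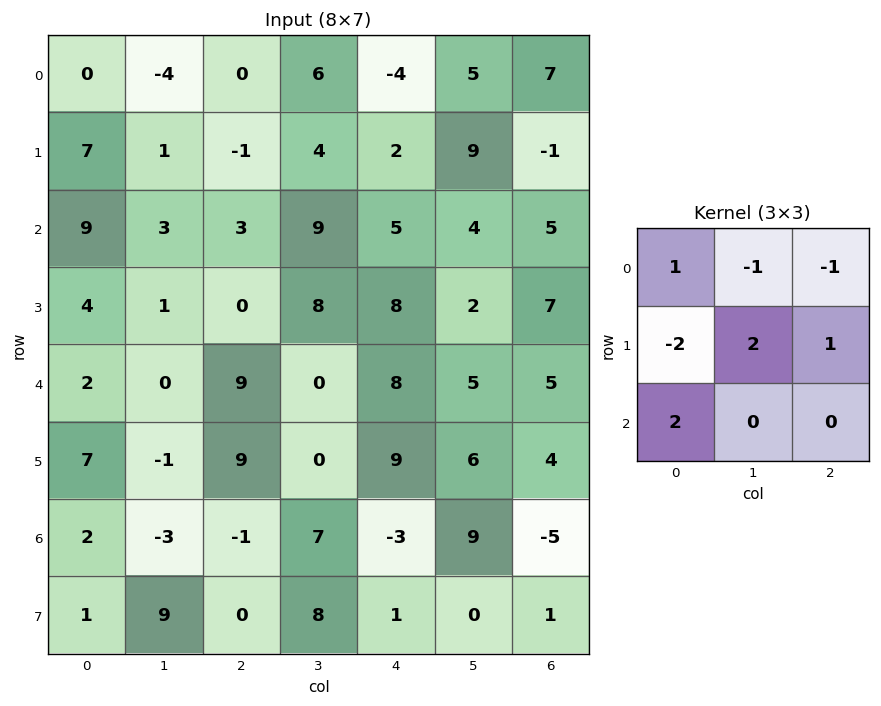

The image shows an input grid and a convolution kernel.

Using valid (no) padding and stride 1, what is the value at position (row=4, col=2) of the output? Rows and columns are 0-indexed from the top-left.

-10

The receptive field on the input at this output position is [9 0 8 / 9 0 9 / -1 7 -3]. Elementwise product with the kernel and sum: 9·1 + 0·-1 + 8·-1 + 9·-2 + 0·2 + 9·1 + -1·2.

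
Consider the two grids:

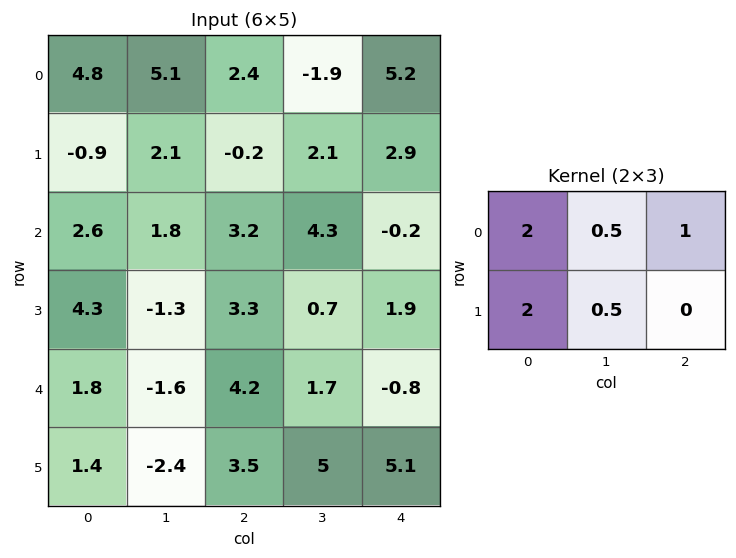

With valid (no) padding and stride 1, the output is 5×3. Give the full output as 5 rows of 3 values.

13.8 13.6 9.7
5.15 11.4 12.1
17.25 8.55 15.3
14.05 -1.35 18.1
8.6 -2.45 17.95

Output[0,0]: The receptive field on the input at this output position is [4.8 5.1 2.4 / -0.9 2.1 -0.2]. Elementwise product with the kernel and sum: 4.8·2 + 5.1·0.5 + 2.4·1 + -0.9·2 + 2.1·0.5.
Output[0,1]: The receptive field on the input at this output position is [5.1 2.4 -1.9 / 2.1 -0.2 2.1]. Elementwise product with the kernel and sum: 5.1·2 + 2.4·0.5 + -1.9·1 + 2.1·2 + -0.2·0.5.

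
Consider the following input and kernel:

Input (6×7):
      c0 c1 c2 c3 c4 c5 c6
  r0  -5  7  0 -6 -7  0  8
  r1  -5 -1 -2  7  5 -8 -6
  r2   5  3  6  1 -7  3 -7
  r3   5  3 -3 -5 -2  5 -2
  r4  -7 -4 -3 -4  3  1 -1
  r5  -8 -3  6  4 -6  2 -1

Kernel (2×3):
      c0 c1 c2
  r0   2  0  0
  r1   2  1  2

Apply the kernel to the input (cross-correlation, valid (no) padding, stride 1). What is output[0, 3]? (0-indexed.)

The receptive field on the input at this output position is [-6 -7 0 / 7 5 -8]. Elementwise product with the kernel and sum: -6·2 + 7·2 + 5·1 + -8·2.

-9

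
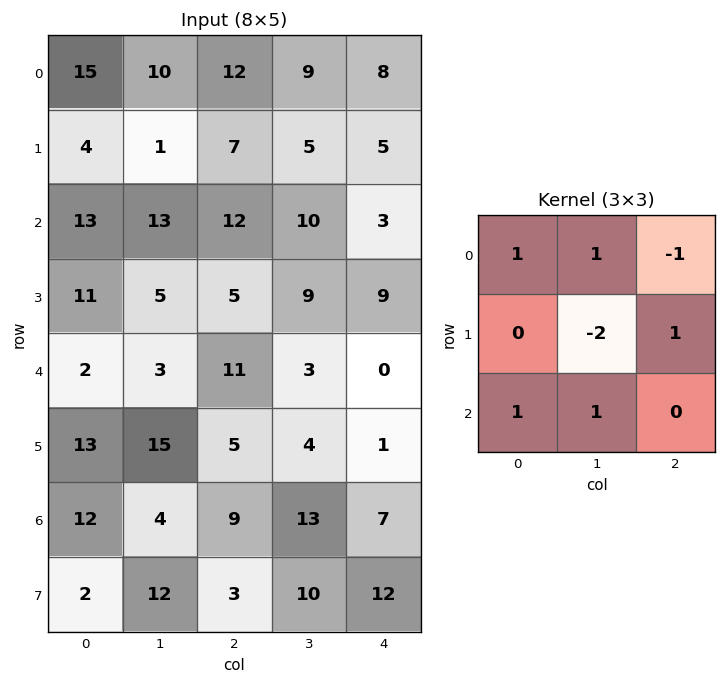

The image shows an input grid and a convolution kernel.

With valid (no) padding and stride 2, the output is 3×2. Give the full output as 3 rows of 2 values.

Output[0,0]: The receptive field on the input at this output position is [15 10 12 / 4 1 7 / 13 13 12]. Elementwise product with the kernel and sum: 15·1 + 10·1 + 12·-1 + 1·-2 + 7·1 + 13·1 + 13·1.

44 30
14 24
-15 29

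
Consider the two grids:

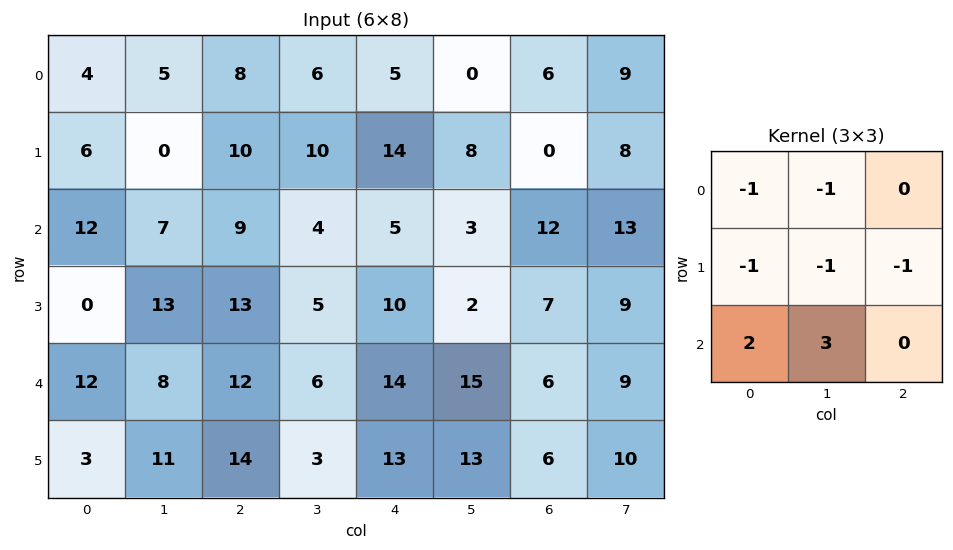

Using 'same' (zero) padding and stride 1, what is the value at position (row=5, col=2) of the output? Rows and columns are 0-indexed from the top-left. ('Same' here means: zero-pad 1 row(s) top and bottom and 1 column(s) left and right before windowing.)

-48

The receptive field on the zero-padded input at this output position is [8 12 6 / 11 14 3 / 0 0 0]. Elementwise product with the kernel and sum: 8·-1 + 12·-1 + 11·-1 + 14·-1 + 3·-1 + 0·2 + 0·3.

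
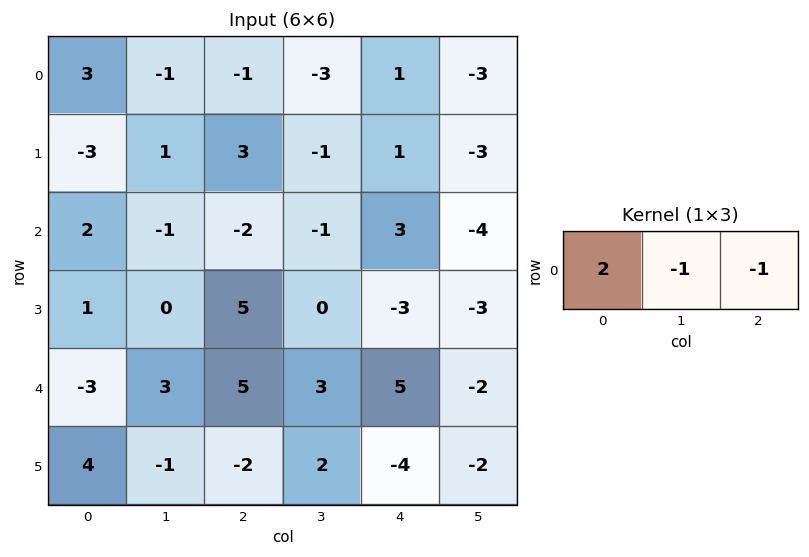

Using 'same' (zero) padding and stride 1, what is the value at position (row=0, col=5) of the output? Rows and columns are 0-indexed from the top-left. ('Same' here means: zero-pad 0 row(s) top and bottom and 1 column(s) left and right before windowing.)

The receptive field on the zero-padded input at this output position is [1 -3 0]. Elementwise product with the kernel and sum: 1·2 + -3·-1 + 0·-1.

5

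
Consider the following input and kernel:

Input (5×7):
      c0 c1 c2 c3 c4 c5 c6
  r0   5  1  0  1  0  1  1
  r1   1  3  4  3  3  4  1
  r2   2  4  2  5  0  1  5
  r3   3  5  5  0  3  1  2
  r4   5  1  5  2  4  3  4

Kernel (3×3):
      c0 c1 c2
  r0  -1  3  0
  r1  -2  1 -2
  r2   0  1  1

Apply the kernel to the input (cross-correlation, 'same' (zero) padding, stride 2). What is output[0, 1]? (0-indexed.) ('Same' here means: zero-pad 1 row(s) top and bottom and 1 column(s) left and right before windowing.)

3

The receptive field on the zero-padded input at this output position is [0 0 0 / 1 0 1 / 3 4 3]. Elementwise product with the kernel and sum: 0·-1 + 0·3 + 1·-2 + 0·1 + 1·-2 + 4·1 + 3·1.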